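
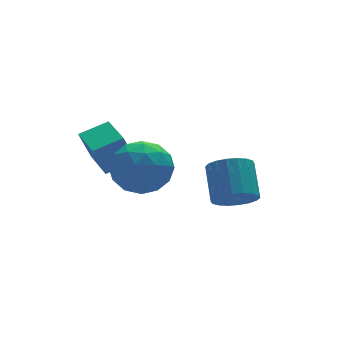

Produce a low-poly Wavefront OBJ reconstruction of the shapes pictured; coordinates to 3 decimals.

v 3.469 -2.551 1.036
v 3.814 -3.06 1.516
v 4.117 -1.997 2.424
v 3.771 -1.489 1.944
v 4.075 -2.958 1.311
v 4.377 -1.896 2.219
v 4.216 -2.776 1.051
v 4.518 -1.714 1.959
v 4.208 -2.549 0.788
v 4.511 -1.487 1.696
v 4.055 -2.323 0.574
v 4.357 -1.261 1.482
v 3.785 -2.142 0.452
v 4.087 -1.079 1.36
v 3.453 -2.042 0.445
v 3.755 -0.979 1.353
v 3.123 -2.043 0.556
v 3.426 -0.98 1.464
v 2.863 -2.144 0.761
v 3.165 -1.082 1.669
v 2.722 -2.326 1.021
v 3.024 -1.264 1.929
v 2.729 -2.553 1.284
v 3.032 -1.491 2.192
v 2.883 -2.779 1.498
v 3.185 -1.717 2.406
v 3.153 -2.961 1.62
v 3.455 -1.898 2.528
v 3.485 -3.061 1.627
v 3.787 -1.998 2.535
v 0.119 -1.443 3.177
v 1.119 -1.757 3.097
v -0.379 -3.063 3.323
v 0.621 -3.377 3.243
v 0.299 -2.86 4.1
v 0.607 -1.859 4.01
v 0.133 -2.961 2.41
v 0.441 -1.96 2.32
v 1.128 -2.696 2.623
v 1.231 -2.634 3.668
v -0.491 -2.186 2.752
v -0.388 -2.124 3.797
v 0.663 -1.458 3.124
v 0.077 -3.362 3.296
v -0.112 -3.058 3.799
v 0.476 -3.243 3.753
v 0.362 -1.517 3.661
v 0.95 -1.703 3.614
v 0.468 -2.351 4.203
v -0.21 -3.117 2.806
v 0.378 -3.303 2.759
v 0.264 -1.577 2.667
v 0.852 -1.762 2.621
v 0.272 -2.469 2.217
v 1.256 -2.194 2.799
v 0.963 -3.147 2.884
v 0.676 -2.902 2.395
v 0.857 -2.313 2.342
v 1.316 -2.158 3.413
v 1.023 -3.11 3.498
v 0.834 -2.806 4.002
v 1.015 -2.218 3.949
v 1.321 -2.709 3.134
v -0.283 -1.71 2.922
v -0.576 -2.662 3.007
v -0.275 -2.602 2.471
v -0.094 -2.014 2.418
v -0.223 -1.673 3.536
v -0.516 -2.626 3.621
v -0.117 -2.507 4.078
v 0.064 -1.918 4.025
v -0.581 -2.111 3.286
v -0.307 -1.163 2.379
v -0.695 -1.091 3.459
v -0.209 0.302 2.316
v -0.598 0.375 3.396
v 0.698 -1.215 2.744
v 0.309 -1.142 3.824
v 0.795 0.251 2.681
v 0.407 0.323 3.761
f 2 1 5
f 2 5 3
f 3 5 6
f 3 6 4
f 5 1 7
f 5 7 6
f 6 7 8
f 6 8 4
f 7 1 9
f 7 9 8
f 8 9 10
f 8 10 4
f 9 1 11
f 9 11 10
f 10 11 12
f 10 12 4
f 11 1 13
f 11 13 12
f 12 13 14
f 12 14 4
f 13 1 15
f 13 15 14
f 14 15 16
f 14 16 4
f 15 1 17
f 15 17 16
f 16 17 18
f 16 18 4
f 17 1 19
f 17 19 18
f 18 19 20
f 18 20 4
f 19 1 21
f 19 21 20
f 20 21 22
f 20 22 4
f 21 1 23
f 21 23 22
f 22 23 24
f 22 24 4
f 23 1 25
f 23 25 24
f 24 25 26
f 24 26 4
f 25 1 27
f 25 27 26
f 26 27 28
f 26 28 4
f 27 1 29
f 27 29 28
f 28 29 30
f 28 30 4
f 29 1 2
f 29 2 30
f 30 2 3
f 30 3 4
f 31 68 47
f 68 42 71
f 47 71 36
f 68 71 47
f 31 47 43
f 47 36 48
f 43 48 32
f 47 48 43
f 31 43 52
f 43 32 53
f 52 53 38
f 43 53 52
f 31 52 64
f 52 38 67
f 64 67 41
f 52 67 64
f 31 64 68
f 64 41 72
f 68 72 42
f 64 72 68
f 32 48 59
f 48 36 62
f 59 62 40
f 48 62 59
f 36 71 49
f 71 42 70
f 49 70 35
f 71 70 49
f 42 72 69
f 72 41 65
f 69 65 33
f 72 65 69
f 41 67 66
f 67 38 54
f 66 54 37
f 67 54 66
f 38 53 58
f 53 32 55
f 58 55 39
f 53 55 58
f 34 60 46
f 60 40 61
f 46 61 35
f 60 61 46
f 34 46 44
f 46 35 45
f 44 45 33
f 46 45 44
f 34 44 51
f 44 33 50
f 51 50 37
f 44 50 51
f 34 51 56
f 51 37 57
f 56 57 39
f 51 57 56
f 34 56 60
f 56 39 63
f 60 63 40
f 56 63 60
f 35 61 49
f 61 40 62
f 49 62 36
f 61 62 49
f 33 45 69
f 45 35 70
f 69 70 42
f 45 70 69
f 37 50 66
f 50 33 65
f 66 65 41
f 50 65 66
f 39 57 58
f 57 37 54
f 58 54 38
f 57 54 58
f 40 63 59
f 63 39 55
f 59 55 32
f 63 55 59
f 74 76 73
f 77 74 73
f 73 76 75
f 75 77 73
f 74 80 76
f 78 74 77
f 78 80 74
f 76 80 75
f 79 77 75
f 75 80 79
f 79 78 77
f 80 78 79



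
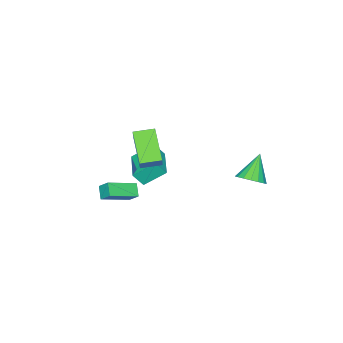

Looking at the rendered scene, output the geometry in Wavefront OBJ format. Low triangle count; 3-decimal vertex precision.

v -1.325 3.233 -0.18
v -0.657 3.233 0.346
v -2.395 3.047 1.18
v -0.759 3.625 0.319
v -0.991 3.928 0.178
v -1.3 4.072 -0.045
v -1.614 4.024 -0.299
v -1.862 3.794 -0.525
v -1.987 3.436 -0.673
v -1.96 3.032 -0.707
v -1.788 2.673 -0.621
v -1.509 2.443 -0.433
v -1.189 2.394 -0.188
v -0.9 2.537 0.06
v -0.708 2.84 0.253
v 0.909 -1.213 2.802
v 1.474 -0.798 3.637
v 1.945 0.031 1.481
v 2.51 0.447 2.316
v 1.71 -2.027 2.664
v 2.275 -1.611 3.499
v 2.746 -0.782 1.343
v 3.311 -0.367 2.178
v 2.183 -3.99 -1.773
v 2.245 -3.334 -1.176
v 0.661 -3.282 -2.394
v 0.723 -2.625 -1.797
v 2.637 -3.515 -2.343
v 2.699 -2.858 -1.746
v 1.115 -2.806 -2.964
v 1.177 -2.15 -2.367
v -1.691 -4.147 -2.424
v -2.486 -3.208 -1.498
v -0.02 -2.747 -2.409
v -0.816 -1.807 -1.484
v -1.324 -4.593 -1.656
v -2.12 -3.653 -0.731
v 0.346 -3.192 -1.642
v -0.449 -2.253 -0.716
f 2 1 4
f 2 4 3
f 4 1 5
f 4 5 3
f 5 1 6
f 5 6 3
f 6 1 7
f 6 7 3
f 7 1 8
f 7 8 3
f 8 1 9
f 8 9 3
f 9 1 10
f 9 10 3
f 10 1 11
f 10 11 3
f 11 1 12
f 11 12 3
f 12 1 13
f 12 13 3
f 13 1 14
f 13 14 3
f 14 1 15
f 14 15 3
f 15 1 2
f 15 2 3
f 17 19 16
f 20 17 16
f 16 19 18
f 18 20 16
f 17 23 19
f 21 17 20
f 21 23 17
f 19 23 18
f 22 20 18
f 18 23 22
f 22 21 20
f 23 21 22
f 25 27 24
f 28 25 24
f 24 27 26
f 26 28 24
f 25 31 27
f 29 25 28
f 29 31 25
f 27 31 26
f 30 28 26
f 26 31 30
f 30 29 28
f 31 29 30
f 33 35 32
f 36 33 32
f 32 35 34
f 34 36 32
f 33 39 35
f 37 33 36
f 37 39 33
f 35 39 34
f 38 36 34
f 34 39 38
f 38 37 36
f 39 37 38



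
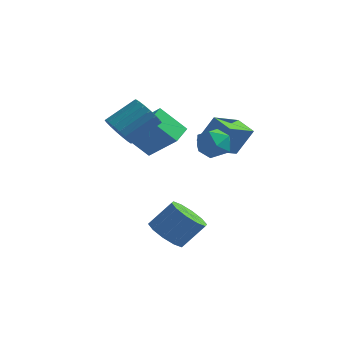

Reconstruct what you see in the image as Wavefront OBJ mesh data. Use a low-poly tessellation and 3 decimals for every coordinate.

v 2.948 -2.268 3.398
v 3.821 -2.212 3.522
v 2.999 -3.668 3.678
v 3.872 -3.612 3.802
v 3.319 -3.238 4.38
v 3.288 -2.372 4.207
v 3.532 -3.508 2.993
v 3.501 -2.642 2.82
v 4.182 -2.978 3.271
v 4.05 -2.811 4.128
v 2.77 -3.069 3.072
v 2.638 -2.902 3.929
v 1.198 -3.015 -2.318
v 1.872 -2.661 -2.981
v 2.657 -1.991 -1.825
v 1.982 -2.345 -1.162
v 1.42 -2.235 -2.921
v 2.205 -1.565 -1.764
v 0.882 -2.107 -2.63
v 1.667 -1.438 -1.473
v 0.465 -2.326 -2.22
v 1.25 -1.656 -1.064
v 0.328 -2.808 -1.848
v 1.113 -2.138 -0.691
v 0.523 -3.369 -1.655
v 1.308 -2.699 -0.499
v 0.975 -3.795 -1.716
v 1.76 -3.125 -0.559
v 1.513 -3.922 -2.007
v 2.298 -3.253 -0.85
v 1.93 -3.704 -2.416
v 2.715 -3.034 -1.26
v 2.067 -3.222 -2.789
v 2.852 -2.552 -1.632
v 1.407 -0.492 2.444
v 2.051 -0.118 3.803
v 1.875 1.014 1.808
v 2.519 1.388 3.168
v 2.361 -0.928 2.112
v 3.005 -0.554 3.472
v 2.829 0.578 1.477
v 3.473 0.952 2.836
v -2.203 -1.019 2.45
v -1.491 -1.097 1.905
v -0.584 0.061 2.925
v -1.297 0.139 3.47
v -1.695 -0.793 1.742
v -0.789 0.365 2.762
v -2 -0.535 1.719
v -1.093 0.624 2.739
v -2.345 -0.372 1.841
v -1.438 0.786 2.861
v -2.662 -0.337 2.083
v -1.755 0.821 3.103
v -2.888 -0.437 2.398
v -1.981 0.721 3.418
v -2.979 -0.653 2.724
v -2.072 0.505 3.744
v -2.916 -0.941 2.995
v -2.009 0.217 4.015
v -2.711 -1.245 3.158
v -1.805 -0.087 4.178
v -2.407 -1.504 3.181
v -1.5 -0.345 4.201
v -2.062 -1.666 3.059
v -1.155 -0.508 4.079
v -1.745 -1.701 2.817
v -0.838 -0.543 3.837
v -1.519 -1.601 2.502
v -0.612 -0.443 3.522
v -1.428 -1.385 2.176
v -0.521 -0.227 3.196
v -3.12 0.991 1.283
v -1.502 0.631 2.684
v -3.162 2.092 1.615
v -1.544 1.732 3.015
v -1.956 1.408 0.045
v -0.338 1.048 1.445
v -1.998 2.509 0.376
v -0.38 2.149 1.777
f 1 12 6
f 1 6 2
f 1 2 8
f 1 8 11
f 1 11 12
f 2 6 10
f 6 12 5
f 12 11 3
f 11 8 7
f 8 2 9
f 4 10 5
f 4 5 3
f 4 3 7
f 4 7 9
f 4 9 10
f 5 10 6
f 3 5 12
f 7 3 11
f 9 7 8
f 10 9 2
f 14 13 17
f 14 17 15
f 15 17 18
f 15 18 16
f 17 13 19
f 17 19 18
f 18 19 20
f 18 20 16
f 19 13 21
f 19 21 20
f 20 21 22
f 20 22 16
f 21 13 23
f 21 23 22
f 22 23 24
f 22 24 16
f 23 13 25
f 23 25 24
f 24 25 26
f 24 26 16
f 25 13 27
f 25 27 26
f 26 27 28
f 26 28 16
f 27 13 29
f 27 29 28
f 28 29 30
f 28 30 16
f 29 13 31
f 29 31 30
f 30 31 32
f 30 32 16
f 31 13 33
f 31 33 32
f 32 33 34
f 32 34 16
f 33 13 14
f 33 14 34
f 34 14 15
f 34 15 16
f 36 38 35
f 39 36 35
f 35 38 37
f 37 39 35
f 36 42 38
f 40 36 39
f 40 42 36
f 38 42 37
f 41 39 37
f 37 42 41
f 41 40 39
f 42 40 41
f 44 43 47
f 44 47 45
f 45 47 48
f 45 48 46
f 47 43 49
f 47 49 48
f 48 49 50
f 48 50 46
f 49 43 51
f 49 51 50
f 50 51 52
f 50 52 46
f 51 43 53
f 51 53 52
f 52 53 54
f 52 54 46
f 53 43 55
f 53 55 54
f 54 55 56
f 54 56 46
f 55 43 57
f 55 57 56
f 56 57 58
f 56 58 46
f 57 43 59
f 57 59 58
f 58 59 60
f 58 60 46
f 59 43 61
f 59 61 60
f 60 61 62
f 60 62 46
f 61 43 63
f 61 63 62
f 62 63 64
f 62 64 46
f 63 43 65
f 63 65 64
f 64 65 66
f 64 66 46
f 65 43 67
f 65 67 66
f 66 67 68
f 66 68 46
f 67 43 69
f 67 69 68
f 68 69 70
f 68 70 46
f 69 43 71
f 69 71 70
f 70 71 72
f 70 72 46
f 71 43 44
f 71 44 72
f 72 44 45
f 72 45 46
f 74 76 73
f 77 74 73
f 73 76 75
f 75 77 73
f 74 80 76
f 78 74 77
f 78 80 74
f 76 80 75
f 79 77 75
f 75 80 79
f 79 78 77
f 80 78 79



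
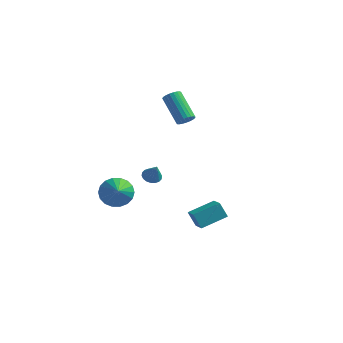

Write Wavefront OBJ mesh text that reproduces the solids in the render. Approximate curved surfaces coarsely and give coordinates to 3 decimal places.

v -0.819 1.473 2.931
v -0.481 1.906 2.959
v -1.704 2.781 4.137
v -2.041 2.347 4.109
v -0.614 1.961 2.781
v -1.837 2.835 3.959
v -0.782 1.931 2.629
v -2.005 2.805 3.807
v -0.957 1.822 2.529
v -2.179 2.696 3.707
v -1.107 1.652 2.498
v -2.33 2.527 3.677
v -1.208 1.452 2.543
v -2.431 2.326 3.721
v -1.241 1.255 2.654
v -2.464 2.129 3.833
v -1.201 1.096 2.814
v -2.424 1.97 3.992
v -1.095 1.002 2.993
v -2.318 1.876 4.172
v -0.942 0.989 3.162
v -2.164 1.864 4.34
v -0.767 1.06 3.291
v -1.989 1.935 4.469
v -0.601 1.203 3.358
v -1.823 2.077 4.536
v -0.472 1.392 3.35
v -1.695 2.266 4.529
v -0.404 1.595 3.271
v -1.627 2.469 4.449
v -0.407 1.777 3.132
v -1.63 2.651 4.31
v 2.299 -4.683 0.158
v 3.262 -3.57 0.613
v 1.679 -3.969 -0.276
v 2.642 -2.857 0.179
v 2.778 -4.763 -0.659
v 3.741 -3.651 -0.204
v 2.158 -4.05 -1.093
v 3.121 -2.937 -0.638
v -4.042 -0.513 -2.453
v -3.617 -0.927 -3.233
v -3.258 -1.907 -1.287
v -3.315 -0.643 -3.098
v -3.157 -0.334 -2.834
v -3.174 -0.06 -2.495
v -3.362 0.124 -2.148
v -3.686 0.183 -1.861
v -4.08 0.103 -1.692
v -4.466 -0.098 -1.673
v -4.769 -0.382 -1.809
v -4.927 -0.691 -2.072
v -4.91 -0.965 -2.411
v -4.721 -1.149 -2.759
v -4.398 -1.208 -3.045
v -4.004 -1.128 -3.215
v -3.799 3.531 -3.498
v -3.289 3.389 -3.759
v -3.341 3.229 -2.442
v -3.256 3.643 -3.701
v -3.331 3.875 -3.603
v -3.498 4.038 -3.483
v -3.725 4.101 -3.367
v -3.967 4.052 -3.277
v -4.175 3.898 -3.23
v -4.309 3.673 -3.237
v -4.341 3.419 -3.295
v -4.267 3.187 -3.394
v -4.099 3.024 -3.513
v -3.873 2.961 -3.629
v -3.631 3.01 -3.72
v -3.423 3.164 -3.766
f 2 1 5
f 2 5 3
f 3 5 6
f 3 6 4
f 5 1 7
f 5 7 6
f 6 7 8
f 6 8 4
f 7 1 9
f 7 9 8
f 8 9 10
f 8 10 4
f 9 1 11
f 9 11 10
f 10 11 12
f 10 12 4
f 11 1 13
f 11 13 12
f 12 13 14
f 12 14 4
f 13 1 15
f 13 15 14
f 14 15 16
f 14 16 4
f 15 1 17
f 15 17 16
f 16 17 18
f 16 18 4
f 17 1 19
f 17 19 18
f 18 19 20
f 18 20 4
f 19 1 21
f 19 21 20
f 20 21 22
f 20 22 4
f 21 1 23
f 21 23 22
f 22 23 24
f 22 24 4
f 23 1 25
f 23 25 24
f 24 25 26
f 24 26 4
f 25 1 27
f 25 27 26
f 26 27 28
f 26 28 4
f 27 1 29
f 27 29 28
f 28 29 30
f 28 30 4
f 29 1 31
f 29 31 30
f 30 31 32
f 30 32 4
f 31 1 2
f 31 2 32
f 32 2 3
f 32 3 4
f 34 36 33
f 37 34 33
f 33 36 35
f 35 37 33
f 34 40 36
f 38 34 37
f 38 40 34
f 36 40 35
f 39 37 35
f 35 40 39
f 39 38 37
f 40 38 39
f 42 41 44
f 42 44 43
f 44 41 45
f 44 45 43
f 45 41 46
f 45 46 43
f 46 41 47
f 46 47 43
f 47 41 48
f 47 48 43
f 48 41 49
f 48 49 43
f 49 41 50
f 49 50 43
f 50 41 51
f 50 51 43
f 51 41 52
f 51 52 43
f 52 41 53
f 52 53 43
f 53 41 54
f 53 54 43
f 54 41 55
f 54 55 43
f 55 41 56
f 55 56 43
f 56 41 42
f 56 42 43
f 58 57 60
f 58 60 59
f 60 57 61
f 60 61 59
f 61 57 62
f 61 62 59
f 62 57 63
f 62 63 59
f 63 57 64
f 63 64 59
f 64 57 65
f 64 65 59
f 65 57 66
f 65 66 59
f 66 57 67
f 66 67 59
f 67 57 68
f 67 68 59
f 68 57 69
f 68 69 59
f 69 57 70
f 69 70 59
f 70 57 71
f 70 71 59
f 71 57 72
f 71 72 59
f 72 57 58
f 72 58 59



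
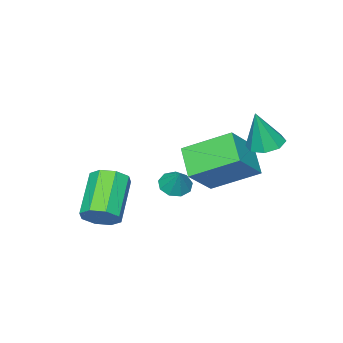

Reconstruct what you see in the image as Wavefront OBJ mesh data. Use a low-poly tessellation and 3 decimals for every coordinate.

v -2.707 0.146 0.02
v -2.016 0.036 -0.188
v -2.253 0.014 1.6
v -2.132 0.577 -0.11
v -2.585 0.866 0.045
v -3.11 0.733 0.185
v -3.398 0.256 0.228
v -3.282 -0.284 0.149
v -2.83 -0.573 -0.005
v -2.305 -0.44 -0.145
v -2.123 -3.64 -3.167
v -1.514 -3.841 -3.276
v -1.777 -3.08 -2.273
v -1.588 -3.457 -3.488
v -1.912 -3.159 -3.55
v -2.335 -3.086 -3.432
v -2.658 -3.273 -3.191
v -2.731 -3.631 -2.938
v -2.519 -3.994 -2.792
v -2.121 -4.191 -2.822
v -1.725 -4.131 -3.013
v -2.286 -2.412 -1.595
v -0.965 -2.289 -0.438
v -3.262 -0.896 -0.642
v -1.941 -0.772 0.515
v -1.639 -1.468 -2.435
v -0.318 -1.344 -1.278
v -2.615 0.049 -1.482
v -1.294 0.172 -0.325
v 1.9 -3.476 -3.248
v 2.43 -3.976 -3
v 1.071 -4.824 -1.804
v 0.54 -4.324 -2.052
v 2.412 -3.486 -2.673
v 1.052 -4.334 -1.477
v 2.094 -2.99 -2.683
v 0.734 -3.839 -1.487
v 1.662 -2.778 -3.024
v 0.302 -3.627 -1.828
v 1.369 -2.976 -3.496
v 0.01 -3.824 -2.3
v 1.388 -3.466 -3.823
v 0.028 -4.314 -2.627
v 1.706 -3.961 -3.813
v 0.346 -4.81 -2.617
v 2.138 -4.173 -3.472
v 0.778 -5.022 -2.276
f 2 1 4
f 2 4 3
f 4 1 5
f 4 5 3
f 5 1 6
f 5 6 3
f 6 1 7
f 6 7 3
f 7 1 8
f 7 8 3
f 8 1 9
f 8 9 3
f 9 1 10
f 9 10 3
f 10 1 2
f 10 2 3
f 12 11 14
f 12 14 13
f 14 11 15
f 14 15 13
f 15 11 16
f 15 16 13
f 16 11 17
f 16 17 13
f 17 11 18
f 17 18 13
f 18 11 19
f 18 19 13
f 19 11 20
f 19 20 13
f 20 11 21
f 20 21 13
f 21 11 12
f 21 12 13
f 23 25 22
f 26 23 22
f 22 25 24
f 24 26 22
f 23 29 25
f 27 23 26
f 27 29 23
f 25 29 24
f 28 26 24
f 24 29 28
f 28 27 26
f 29 27 28
f 31 30 34
f 31 34 32
f 32 34 35
f 32 35 33
f 34 30 36
f 34 36 35
f 35 36 37
f 35 37 33
f 36 30 38
f 36 38 37
f 37 38 39
f 37 39 33
f 38 30 40
f 38 40 39
f 39 40 41
f 39 41 33
f 40 30 42
f 40 42 41
f 41 42 43
f 41 43 33
f 42 30 44
f 42 44 43
f 43 44 45
f 43 45 33
f 44 30 46
f 44 46 45
f 45 46 47
f 45 47 33
f 46 30 31
f 46 31 47
f 47 31 32
f 47 32 33



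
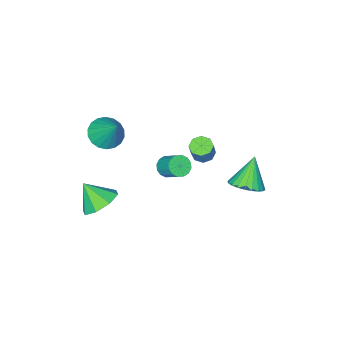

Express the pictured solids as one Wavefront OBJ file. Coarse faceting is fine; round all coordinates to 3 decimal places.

v 0.89 1.908 1.585
v 1.468 1.801 1.637
v 1.567 2.725 2.428
v 0.99 2.832 2.375
v 1.445 2.001 1.407
v 1.545 2.924 2.198
v 1.274 2.176 1.224
v 1.373 3.099 2.015
v 0.999 2.279 1.138
v 1.099 3.202 1.929
v 0.696 2.282 1.172
v 0.795 3.206 1.963
v 0.445 2.186 1.316
v 0.544 3.11 2.107
v 0.313 2.015 1.532
v 0.412 2.939 2.323
v 0.335 1.816 1.762
v 0.435 2.739 2.553
v 0.507 1.641 1.945
v 0.606 2.564 2.736
v 0.781 1.538 2.031
v 0.881 2.461 2.822
v 1.085 1.534 1.997
v 1.184 2.458 2.788
v 1.336 1.63 1.853
v 1.435 2.554 2.644
v 1.701 -2.027 -3.666
v 2.349 -2.587 -4.308
v 1.999 -2.933 -2.574
v 2.741 -1.985 -3.915
v 2.524 -1.407 -3.376
v 1.825 -1.193 -3.008
v 1.053 -1.467 -3.024
v 0.661 -2.069 -3.417
v 0.878 -2.647 -3.956
v 1.577 -2.861 -4.324
v -2.579 3.608 -1.045
v -1.817 3.766 -0.556
v -3.441 3.272 0.405
v -1.962 4.094 -0.567
v -2.202 4.348 -0.65
v -2.499 4.489 -0.794
v -2.809 4.496 -0.976
v -3.083 4.368 -1.169
v -3.281 4.124 -1.342
v -3.372 3.801 -1.471
v -3.342 3.449 -1.535
v -3.196 3.121 -1.524
v -2.957 2.867 -1.44
v -2.66 2.726 -1.297
v -2.35 2.719 -1.115
v -2.076 2.848 -0.922
v -1.878 3.092 -0.748
v -1.787 3.414 -0.62
v 1.633 -1.541 2.174
v 2.483 -1.855 2.264
v 1.887 -0.439 3.626
v 2.529 -1.538 2.016
v 2.399 -1.222 1.799
v 2.116 -0.969 1.656
v 1.738 -0.829 1.616
v 1.34 -0.831 1.687
v 0.999 -0.972 1.854
v 0.784 -1.227 2.084
v 0.737 -1.543 2.332
v 0.868 -1.859 2.549
v 1.15 -2.112 2.692
v 1.528 -2.252 2.732
v 1.927 -2.251 2.661
v 2.268 -2.109 2.494
v -3.525 -0.312 -1.949
v -3.138 0.088 -2.199
v -2.748 0.332 -1.2
v -3.135 -0.068 -0.951
v -3.548 0.282 -2.086
v -3.157 0.526 -1.087
v -3.944 0.128 -1.893
v -3.553 0.372 -0.894
v -4.095 -0.284 -1.733
v -3.704 -0.04 -0.735
v -3.912 -0.712 -1.7
v -3.522 -0.468 -0.701
v -3.503 -0.906 -1.813
v -3.112 -0.662 -0.814
v -3.107 -0.752 -2.006
v -2.716 -0.508 -1.007
v -2.956 -0.34 -2.165
v -2.565 -0.096 -1.167
f 2 1 5
f 2 5 3
f 3 5 6
f 3 6 4
f 5 1 7
f 5 7 6
f 6 7 8
f 6 8 4
f 7 1 9
f 7 9 8
f 8 9 10
f 8 10 4
f 9 1 11
f 9 11 10
f 10 11 12
f 10 12 4
f 11 1 13
f 11 13 12
f 12 13 14
f 12 14 4
f 13 1 15
f 13 15 14
f 14 15 16
f 14 16 4
f 15 1 17
f 15 17 16
f 16 17 18
f 16 18 4
f 17 1 19
f 17 19 18
f 18 19 20
f 18 20 4
f 19 1 21
f 19 21 20
f 20 21 22
f 20 22 4
f 21 1 23
f 21 23 22
f 22 23 24
f 22 24 4
f 23 1 25
f 23 25 24
f 24 25 26
f 24 26 4
f 25 1 2
f 25 2 26
f 26 2 3
f 26 3 4
f 28 27 30
f 28 30 29
f 30 27 31
f 30 31 29
f 31 27 32
f 31 32 29
f 32 27 33
f 32 33 29
f 33 27 34
f 33 34 29
f 34 27 35
f 34 35 29
f 35 27 36
f 35 36 29
f 36 27 28
f 36 28 29
f 38 37 40
f 38 40 39
f 40 37 41
f 40 41 39
f 41 37 42
f 41 42 39
f 42 37 43
f 42 43 39
f 43 37 44
f 43 44 39
f 44 37 45
f 44 45 39
f 45 37 46
f 45 46 39
f 46 37 47
f 46 47 39
f 47 37 48
f 47 48 39
f 48 37 49
f 48 49 39
f 49 37 50
f 49 50 39
f 50 37 51
f 50 51 39
f 51 37 52
f 51 52 39
f 52 37 53
f 52 53 39
f 53 37 54
f 53 54 39
f 54 37 38
f 54 38 39
f 56 55 58
f 56 58 57
f 58 55 59
f 58 59 57
f 59 55 60
f 59 60 57
f 60 55 61
f 60 61 57
f 61 55 62
f 61 62 57
f 62 55 63
f 62 63 57
f 63 55 64
f 63 64 57
f 64 55 65
f 64 65 57
f 65 55 66
f 65 66 57
f 66 55 67
f 66 67 57
f 67 55 68
f 67 68 57
f 68 55 69
f 68 69 57
f 69 55 70
f 69 70 57
f 70 55 56
f 70 56 57
f 72 71 75
f 72 75 73
f 73 75 76
f 73 76 74
f 75 71 77
f 75 77 76
f 76 77 78
f 76 78 74
f 77 71 79
f 77 79 78
f 78 79 80
f 78 80 74
f 79 71 81
f 79 81 80
f 80 81 82
f 80 82 74
f 81 71 83
f 81 83 82
f 82 83 84
f 82 84 74
f 83 71 85
f 83 85 84
f 84 85 86
f 84 86 74
f 85 71 87
f 85 87 86
f 86 87 88
f 86 88 74
f 87 71 72
f 87 72 88
f 88 72 73
f 88 73 74



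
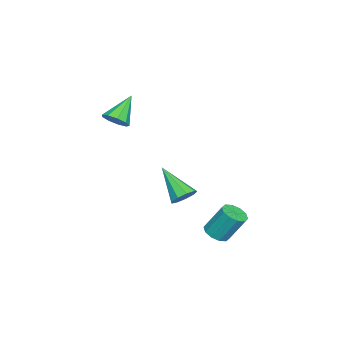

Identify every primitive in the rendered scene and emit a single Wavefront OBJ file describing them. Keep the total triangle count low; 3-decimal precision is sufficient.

v 2.455 1.889 -4.576
v 3.092 1.864 -4.518
v 3.002 2.646 -3.206
v 2.365 2.671 -3.264
v 3 2.192 -4.719
v 2.911 2.974 -3.407
v 2.7 2.404 -4.866
v 2.611 3.186 -3.554
v 2.306 2.42 -4.902
v 2.217 3.201 -3.59
v 1.969 2.232 -4.814
v 1.88 3.014 -3.501
v 1.818 1.914 -4.634
v 1.728 2.696 -3.322
v 1.909 1.586 -4.433
v 1.82 2.368 -3.121
v 2.209 1.374 -4.286
v 2.12 2.156 -2.974
v 2.603 1.359 -4.25
v 2.514 2.14 -2.938
v 2.94 1.546 -4.339
v 2.851 2.328 -3.026
v 0.749 -3.376 0.552
v 1.229 -3.091 0.939
v -0.349 -3.044 1.668
v 1.04 -2.771 0.659
v 0.715 -2.735 0.328
v 0.405 -2.998 0.102
v 0.256 -3.439 0.087
v 0.338 -3.85 0.289
v 0.611 -4.039 0.614
v 0.949 -3.918 0.91
v 1.193 -3.544 1.038
v -0.115 -0.499 -4.144
v 0.5 -0.568 -3.888
v -0.805 -1.801 -2.836
v 0.277 -0.232 -3.67
v -0.129 -0.02 -3.675
v -0.529 -0.033 -3.898
v -0.735 -0.263 -4.237
v -0.651 -0.604 -4.531
v -0.316 -0.895 -4.645
v 0.113 -1.001 -4.524
v 0.436 -0.872 -4.224
f 2 1 5
f 2 5 3
f 3 5 6
f 3 6 4
f 5 1 7
f 5 7 6
f 6 7 8
f 6 8 4
f 7 1 9
f 7 9 8
f 8 9 10
f 8 10 4
f 9 1 11
f 9 11 10
f 10 11 12
f 10 12 4
f 11 1 13
f 11 13 12
f 12 13 14
f 12 14 4
f 13 1 15
f 13 15 14
f 14 15 16
f 14 16 4
f 15 1 17
f 15 17 16
f 16 17 18
f 16 18 4
f 17 1 19
f 17 19 18
f 18 19 20
f 18 20 4
f 19 1 21
f 19 21 20
f 20 21 22
f 20 22 4
f 21 1 2
f 21 2 22
f 22 2 3
f 22 3 4
f 24 23 26
f 24 26 25
f 26 23 27
f 26 27 25
f 27 23 28
f 27 28 25
f 28 23 29
f 28 29 25
f 29 23 30
f 29 30 25
f 30 23 31
f 30 31 25
f 31 23 32
f 31 32 25
f 32 23 33
f 32 33 25
f 33 23 24
f 33 24 25
f 35 34 37
f 35 37 36
f 37 34 38
f 37 38 36
f 38 34 39
f 38 39 36
f 39 34 40
f 39 40 36
f 40 34 41
f 40 41 36
f 41 34 42
f 41 42 36
f 42 34 43
f 42 43 36
f 43 34 44
f 43 44 36
f 44 34 35
f 44 35 36



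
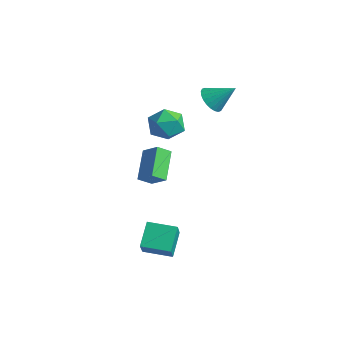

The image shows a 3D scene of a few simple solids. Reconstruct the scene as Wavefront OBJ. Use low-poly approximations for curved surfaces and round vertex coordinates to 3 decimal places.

v -1.009 2.822 2.14
v -0.536 2.099 2.309
v -0.071 3.678 3.18
v -0.363 2.232 2.044
v -0.288 2.455 1.793
v -0.323 2.733 1.596
v -0.463 3.025 1.481
v -0.685 3.287 1.466
v -0.957 3.477 1.555
v -1.236 3.568 1.732
v -1.481 3.545 1.972
v -1.654 3.413 2.237
v -1.729 3.19 2.487
v -1.694 2.912 2.685
v -1.555 2.62 2.8
v -1.332 2.358 2.814
v -1.061 2.168 2.726
v -0.781 2.077 2.549
v 2.201 -4.209 -4.781
v 3.03 -4.974 -3.482
v 1.515 -3.247 -3.777
v 2.344 -4.012 -2.478
v 3.396 -3.188 -4.942
v 4.225 -3.953 -3.643
v 2.71 -2.226 -3.938
v 3.539 -2.991 -2.639
v -1.88 1.516 1.106
v -1.187 1.174 0.303
v -2.793 -0.034 0.977
v -2.1 -0.376 0.174
v -1.734 -0.278 1.223
v -1.17 0.68 1.302
v -2.81 0.46 -0.022
v -2.246 1.418 0.057
v -1.762 0.521 -0.394
v -1.096 0.065 0.375
v -2.884 1.075 0.905
v -2.218 0.619 1.674
v -3.161 0.839 -2.561
v -3.415 0.088 -2.019
v -2.159 1.043 -1.808
v -2.414 0.293 -1.266
v -2.046 -0.373 -3.714
v -2.301 -1.123 -3.172
v -1.045 -0.168 -2.961
v -1.299 -0.919 -2.419
f 2 1 4
f 2 4 3
f 4 1 5
f 4 5 3
f 5 1 6
f 5 6 3
f 6 1 7
f 6 7 3
f 7 1 8
f 7 8 3
f 8 1 9
f 8 9 3
f 9 1 10
f 9 10 3
f 10 1 11
f 10 11 3
f 11 1 12
f 11 12 3
f 12 1 13
f 12 13 3
f 13 1 14
f 13 14 3
f 14 1 15
f 14 15 3
f 15 1 16
f 15 16 3
f 16 1 17
f 16 17 3
f 17 1 18
f 17 18 3
f 18 1 2
f 18 2 3
f 20 22 19
f 23 20 19
f 19 22 21
f 21 23 19
f 20 26 22
f 24 20 23
f 24 26 20
f 22 26 21
f 25 23 21
f 21 26 25
f 25 24 23
f 26 24 25
f 27 38 32
f 27 32 28
f 27 28 34
f 27 34 37
f 27 37 38
f 28 32 36
f 32 38 31
f 38 37 29
f 37 34 33
f 34 28 35
f 30 36 31
f 30 31 29
f 30 29 33
f 30 33 35
f 30 35 36
f 31 36 32
f 29 31 38
f 33 29 37
f 35 33 34
f 36 35 28
f 40 42 39
f 43 40 39
f 39 42 41
f 41 43 39
f 40 46 42
f 44 40 43
f 44 46 40
f 42 46 41
f 45 43 41
f 41 46 45
f 45 44 43
f 46 44 45



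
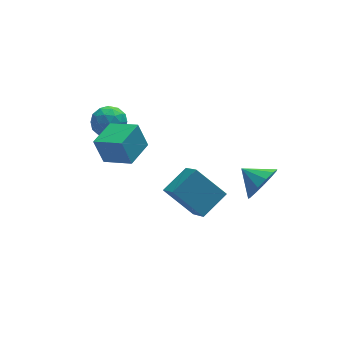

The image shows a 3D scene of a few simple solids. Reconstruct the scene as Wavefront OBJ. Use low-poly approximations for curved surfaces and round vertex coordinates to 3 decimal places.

v -3.073 -0.534 2.206
v -3.43 -0.17 3.542
v -1.903 0.542 2.225
v -2.26 0.906 3.561
v -2.06 -1.646 2.779
v -2.417 -1.282 4.115
v -0.89 -0.57 2.798
v -1.247 -0.206 4.134
v 1.244 -2.358 -1.972
v 0.108 -1.199 -0.736
v 1.301 -0.808 -3.373
v 0.165 0.351 -2.137
v 2.655 -1.751 -1.243
v 1.519 -0.592 -0.007
v 2.712 -0.201 -2.644
v 1.576 0.958 -1.408
v -1.599 3.217 2.577
v -0.898 2.724 2.149
v -2.622 2.636 1.571
v -1.921 2.143 1.143
v -2.205 1.904 2.025
v -1.573 2.263 2.647
v -1.947 3.097 1.073
v -1.315 3.456 1.695
v -1.114 2.65 1.22
v -1.273 1.913 1.808
v -2.247 3.447 1.912
v -2.406 2.71 2.5
v -1.159 3.022 2.451
v -2.361 2.338 1.269
v -2.528 2.198 1.787
v -2.117 1.908 1.536
v -1.555 2.751 2.744
v -1.144 2.461 2.493
v -1.912 1.979 2.42
v -2.376 2.899 1.227
v -1.965 2.609 0.976
v -1.403 3.452 2.184
v -0.992 3.162 1.933
v -1.608 3.381 1.3
v -0.874 2.689 1.654
v -1.475 2.347 1.063
v -1.49 2.908 1.021
v -1.118 3.119 1.387
v -0.967 2.255 2
v -1.569 1.913 1.408
v -1.736 1.773 1.927
v -1.364 1.984 2.292
v -1.094 2.212 1.454
v -1.951 3.447 2.312
v -2.553 3.105 1.72
v -2.156 3.376 1.428
v -1.784 3.587 1.793
v -2.045 3.013 2.657
v -2.646 2.671 2.066
v -2.402 2.241 2.333
v -2.03 2.452 2.699
v -2.426 3.148 2.266
v 3.656 -3.725 1.167
v 4.443 -3.524 1.849
v 2.964 -2.735 1.673
v 4.554 -3.197 1.361
v 4.381 -3.038 0.812
v 3.977 -3.098 0.376
v 3.471 -3.356 0.191
v 3.024 -3.732 0.316
v 2.778 -4.106 0.711
v 2.81 -4.359 1.251
v 3.111 -4.411 1.765
v 3.585 -4.245 2.088
v 4.081 -3.914 2.12
f 2 4 1
f 5 2 1
f 1 4 3
f 3 5 1
f 2 8 4
f 6 2 5
f 6 8 2
f 4 8 3
f 7 5 3
f 3 8 7
f 7 6 5
f 8 6 7
f 10 12 9
f 13 10 9
f 9 12 11
f 11 13 9
f 10 16 12
f 14 10 13
f 14 16 10
f 12 16 11
f 15 13 11
f 11 16 15
f 15 14 13
f 16 14 15
f 17 54 33
f 54 28 57
f 33 57 22
f 54 57 33
f 17 33 29
f 33 22 34
f 29 34 18
f 33 34 29
f 17 29 38
f 29 18 39
f 38 39 24
f 29 39 38
f 17 38 50
f 38 24 53
f 50 53 27
f 38 53 50
f 17 50 54
f 50 27 58
f 54 58 28
f 50 58 54
f 18 34 45
f 34 22 48
f 45 48 26
f 34 48 45
f 22 57 35
f 57 28 56
f 35 56 21
f 57 56 35
f 28 58 55
f 58 27 51
f 55 51 19
f 58 51 55
f 27 53 52
f 53 24 40
f 52 40 23
f 53 40 52
f 24 39 44
f 39 18 41
f 44 41 25
f 39 41 44
f 20 46 32
f 46 26 47
f 32 47 21
f 46 47 32
f 20 32 30
f 32 21 31
f 30 31 19
f 32 31 30
f 20 30 37
f 30 19 36
f 37 36 23
f 30 36 37
f 20 37 42
f 37 23 43
f 42 43 25
f 37 43 42
f 20 42 46
f 42 25 49
f 46 49 26
f 42 49 46
f 21 47 35
f 47 26 48
f 35 48 22
f 47 48 35
f 19 31 55
f 31 21 56
f 55 56 28
f 31 56 55
f 23 36 52
f 36 19 51
f 52 51 27
f 36 51 52
f 25 43 44
f 43 23 40
f 44 40 24
f 43 40 44
f 26 49 45
f 49 25 41
f 45 41 18
f 49 41 45
f 60 59 62
f 60 62 61
f 62 59 63
f 62 63 61
f 63 59 64
f 63 64 61
f 64 59 65
f 64 65 61
f 65 59 66
f 65 66 61
f 66 59 67
f 66 67 61
f 67 59 68
f 67 68 61
f 68 59 69
f 68 69 61
f 69 59 70
f 69 70 61
f 70 59 71
f 70 71 61
f 71 59 60
f 71 60 61



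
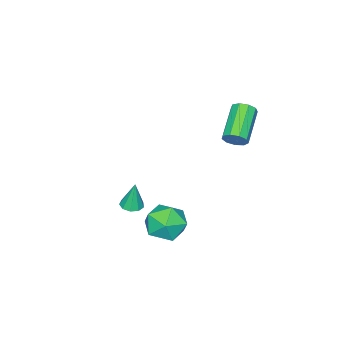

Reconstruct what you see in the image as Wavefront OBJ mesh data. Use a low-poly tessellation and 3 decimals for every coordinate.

v -2.85 3.714 2.578
v -2.532 3.675 3.097
v -4.092 2.988 4.002
v -4.41 3.026 3.482
v -2.714 4.05 3.068
v -4.274 3.363 3.973
v -2.959 4.267 2.81
v -4.519 3.58 3.715
v -3.153 4.225 2.443
v -4.714 3.538 3.348
v -3.206 3.944 2.139
v -4.766 3.257 3.044
v -3.092 3.555 2.04
v -4.652 2.868 2.945
v -2.864 3.24 2.193
v -4.425 2.553 3.098
v -2.63 3.147 2.526
v -4.191 2.46 3.431
v -2.499 3.319 2.883
v -4.059 2.632 3.787
v -1.471 -1.118 -3.414
v -1.071 -1.533 -3.349
v -1.529 -0.942 -1.926
v -0.895 -1.18 -3.384
v -0.988 -0.797 -3.433
v -1.307 -0.565 -3.473
v -1.702 -0.591 -3.486
v -1.99 -0.864 -3.465
v -2.034 -1.256 -3.42
v -1.815 -1.583 -3.373
v -1.434 -1.693 -3.345
v 0.742 3.113 -2.335
v 1.279 2.189 -2.059
v -0.719 2.511 -1.501
v -0.182 1.587 -1.225
v 0.103 2.549 -0.764
v 1.006 2.921 -1.28
v -0.446 1.779 -2.28
v 0.457 2.151 -2.796
v 0.545 1.364 -2.026
v 0.884 1.84 -1.089
v -0.324 2.86 -2.471
v 0.015 3.336 -1.534
f 2 1 5
f 2 5 3
f 3 5 6
f 3 6 4
f 5 1 7
f 5 7 6
f 6 7 8
f 6 8 4
f 7 1 9
f 7 9 8
f 8 9 10
f 8 10 4
f 9 1 11
f 9 11 10
f 10 11 12
f 10 12 4
f 11 1 13
f 11 13 12
f 12 13 14
f 12 14 4
f 13 1 15
f 13 15 14
f 14 15 16
f 14 16 4
f 15 1 17
f 15 17 16
f 16 17 18
f 16 18 4
f 17 1 19
f 17 19 18
f 18 19 20
f 18 20 4
f 19 1 2
f 19 2 20
f 20 2 3
f 20 3 4
f 22 21 24
f 22 24 23
f 24 21 25
f 24 25 23
f 25 21 26
f 25 26 23
f 26 21 27
f 26 27 23
f 27 21 28
f 27 28 23
f 28 21 29
f 28 29 23
f 29 21 30
f 29 30 23
f 30 21 31
f 30 31 23
f 31 21 22
f 31 22 23
f 32 43 37
f 32 37 33
f 32 33 39
f 32 39 42
f 32 42 43
f 33 37 41
f 37 43 36
f 43 42 34
f 42 39 38
f 39 33 40
f 35 41 36
f 35 36 34
f 35 34 38
f 35 38 40
f 35 40 41
f 36 41 37
f 34 36 43
f 38 34 42
f 40 38 39
f 41 40 33



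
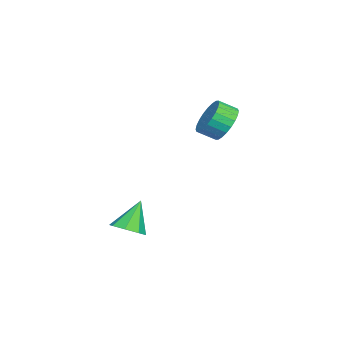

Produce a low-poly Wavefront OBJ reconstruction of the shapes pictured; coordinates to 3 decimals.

v 4.206 -1.397 -3.811
v 4.707 -1.965 -3.362
v 3.354 -0.963 -2.309
v 4.976 -1.348 -3.388
v 4.794 -0.76 -3.662
v 4.267 -0.546 -4.023
v 3.704 -0.83 -4.259
v 3.435 -1.447 -4.233
v 3.618 -2.035 -3.96
v 4.144 -2.249 -3.599
v -1.665 2.093 0.739
v -0.687 2.464 0.967
v -0.478 1.577 1.509
v -1.455 1.207 1.281
v -0.907 2.609 1.291
v -0.698 1.723 1.833
v -1.242 2.677 1.53
v -1.033 1.79 2.072
v -1.642 2.655 1.649
v -1.433 1.769 2.191
v -2.045 2.548 1.63
v -1.836 1.662 2.172
v -2.39 2.372 1.475
v -2.181 1.485 2.017
v -2.625 2.153 1.207
v -2.416 1.267 1.749
v -2.713 1.925 0.869
v -2.504 1.039 1.411
v -2.642 1.723 0.511
v -2.433 0.836 1.053
v -2.422 1.577 0.187
v -2.213 0.691 0.729
v -2.087 1.51 -0.052
v -1.878 0.623 0.49
v -1.687 1.531 -0.171
v -1.478 0.645 0.371
v -1.284 1.638 -0.152
v -1.075 0.752 0.39
v -0.939 1.815 0.003
v -0.73 0.928 0.545
v -0.704 2.033 0.271
v -0.495 1.147 0.813
v -0.616 2.261 0.609
v -0.407 1.375 1.151
f 2 1 4
f 2 4 3
f 4 1 5
f 4 5 3
f 5 1 6
f 5 6 3
f 6 1 7
f 6 7 3
f 7 1 8
f 7 8 3
f 8 1 9
f 8 9 3
f 9 1 10
f 9 10 3
f 10 1 2
f 10 2 3
f 12 11 15
f 12 15 13
f 13 15 16
f 13 16 14
f 15 11 17
f 15 17 16
f 16 17 18
f 16 18 14
f 17 11 19
f 17 19 18
f 18 19 20
f 18 20 14
f 19 11 21
f 19 21 20
f 20 21 22
f 20 22 14
f 21 11 23
f 21 23 22
f 22 23 24
f 22 24 14
f 23 11 25
f 23 25 24
f 24 25 26
f 24 26 14
f 25 11 27
f 25 27 26
f 26 27 28
f 26 28 14
f 27 11 29
f 27 29 28
f 28 29 30
f 28 30 14
f 29 11 31
f 29 31 30
f 30 31 32
f 30 32 14
f 31 11 33
f 31 33 32
f 32 33 34
f 32 34 14
f 33 11 35
f 33 35 34
f 34 35 36
f 34 36 14
f 35 11 37
f 35 37 36
f 36 37 38
f 36 38 14
f 37 11 39
f 37 39 38
f 38 39 40
f 38 40 14
f 39 11 41
f 39 41 40
f 40 41 42
f 40 42 14
f 41 11 43
f 41 43 42
f 42 43 44
f 42 44 14
f 43 11 12
f 43 12 44
f 44 12 13
f 44 13 14



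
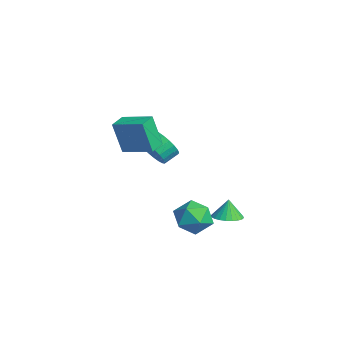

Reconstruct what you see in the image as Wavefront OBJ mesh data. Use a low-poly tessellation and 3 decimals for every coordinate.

v -1.954 1.611 -4.397
v -1.142 1.931 -4.288
v -2.166 1.749 -3.223
v -1.318 2.217 -4.353
v -1.592 2.412 -4.426
v -1.92 2.485 -4.494
v -2.254 2.424 -4.547
v -2.542 2.24 -4.577
v -2.741 1.96 -4.58
v -2.82 1.626 -4.555
v -2.767 1.291 -4.505
v -2.59 1.004 -4.44
v -2.317 0.809 -4.367
v -1.988 0.737 -4.299
v -1.654 0.797 -4.246
v -1.366 0.982 -4.216
v -1.167 1.262 -4.213
v -1.089 1.595 -4.238
v -1.938 -4.106 1.414
v -2.176 -4.569 3.345
v -2.708 -3.353 1.5
v -2.946 -3.817 3.431
v -0.674 -2.863 1.869
v -0.912 -3.327 3.8
v -1.444 -2.111 1.955
v -1.682 -2.574 3.886
v -2.21 0.619 -3.808
v -1.287 0.313 -3.107
v -2.033 -1.053 -4.773
v -1.11 -1.359 -4.072
v -2.217 -1.311 -3.616
v -2.327 -0.277 -3.02
v -0.993 -0.463 -4.86
v -1.103 0.571 -4.264
v -0.535 -0.356 -3.758
v -1.291 -0.879 -2.989
v -2.029 0.139 -4.891
v -2.785 -0.384 -4.122
v -3.36 -2.14 0.407
v -3.082 -2.582 1.306
v -3.322 -1.742 1.793
v -3.6 -1.3 0.893
v -2.732 -2.414 1.189
v -2.972 -1.574 1.676
v -2.477 -2.204 0.952
v -2.717 -1.364 1.439
v -2.357 -1.985 0.633
v -2.597 -1.145 1.12
v -2.389 -1.789 0.279
v -2.629 -0.949 0.766
v -2.57 -1.647 -0.055
v -2.81 -0.807 0.431
v -2.87 -1.579 -0.32
v -3.11 -0.739 0.167
v -3.246 -1.598 -0.473
v -3.485 -0.758 0.013
v -3.638 -1.698 -0.493
v -3.878 -0.858 -0.006
v -3.988 -1.866 -0.376
v -4.228 -1.026 0.111
v -4.243 -2.076 -0.139
v -4.483 -1.236 0.348
v -4.363 -2.295 0.18
v -4.603 -1.455 0.667
v -4.331 -2.491 0.534
v -4.571 -1.651 1.021
v -4.15 -2.633 0.869
v -4.39 -1.793 1.355
v -3.85 -2.701 1.133
v -4.09 -1.861 1.62
v -3.475 -2.682 1.287
v -3.714 -1.842 1.773
f 2 1 4
f 2 4 3
f 4 1 5
f 4 5 3
f 5 1 6
f 5 6 3
f 6 1 7
f 6 7 3
f 7 1 8
f 7 8 3
f 8 1 9
f 8 9 3
f 9 1 10
f 9 10 3
f 10 1 11
f 10 11 3
f 11 1 12
f 11 12 3
f 12 1 13
f 12 13 3
f 13 1 14
f 13 14 3
f 14 1 15
f 14 15 3
f 15 1 16
f 15 16 3
f 16 1 17
f 16 17 3
f 17 1 18
f 17 18 3
f 18 1 2
f 18 2 3
f 20 22 19
f 23 20 19
f 19 22 21
f 21 23 19
f 20 26 22
f 24 20 23
f 24 26 20
f 22 26 21
f 25 23 21
f 21 26 25
f 25 24 23
f 26 24 25
f 27 38 32
f 27 32 28
f 27 28 34
f 27 34 37
f 27 37 38
f 28 32 36
f 32 38 31
f 38 37 29
f 37 34 33
f 34 28 35
f 30 36 31
f 30 31 29
f 30 29 33
f 30 33 35
f 30 35 36
f 31 36 32
f 29 31 38
f 33 29 37
f 35 33 34
f 36 35 28
f 40 39 43
f 40 43 41
f 41 43 44
f 41 44 42
f 43 39 45
f 43 45 44
f 44 45 46
f 44 46 42
f 45 39 47
f 45 47 46
f 46 47 48
f 46 48 42
f 47 39 49
f 47 49 48
f 48 49 50
f 48 50 42
f 49 39 51
f 49 51 50
f 50 51 52
f 50 52 42
f 51 39 53
f 51 53 52
f 52 53 54
f 52 54 42
f 53 39 55
f 53 55 54
f 54 55 56
f 54 56 42
f 55 39 57
f 55 57 56
f 56 57 58
f 56 58 42
f 57 39 59
f 57 59 58
f 58 59 60
f 58 60 42
f 59 39 61
f 59 61 60
f 60 61 62
f 60 62 42
f 61 39 63
f 61 63 62
f 62 63 64
f 62 64 42
f 63 39 65
f 63 65 64
f 64 65 66
f 64 66 42
f 65 39 67
f 65 67 66
f 66 67 68
f 66 68 42
f 67 39 69
f 67 69 68
f 68 69 70
f 68 70 42
f 69 39 71
f 69 71 70
f 70 71 72
f 70 72 42
f 71 39 40
f 71 40 72
f 72 40 41
f 72 41 42



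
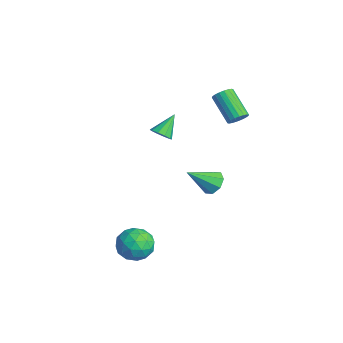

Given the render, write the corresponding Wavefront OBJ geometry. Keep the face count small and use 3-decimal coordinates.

v -3.534 0.06 0.791
v -2.894 0.389 0.795
v -4.086 1.12 1.929
v -3.148 0.586 0.488
v -3.549 0.583 0.297
v -3.945 0.38 0.294
v -4.184 0.054 0.481
v -4.175 -0.269 0.787
v -3.921 -0.466 1.094
v -3.519 -0.463 1.286
v -3.123 -0.26 1.288
v -2.884 0.065 1.101
v -0.67 3.644 3.043
v -0.29 3.84 3.559
v -1.85 3.511 4.833
v -2.23 3.316 4.317
v -0.417 4.094 3.47
v -1.976 3.766 4.743
v -0.594 4.26 3.296
v -2.153 3.932 4.569
v -0.786 4.304 3.072
v -2.345 3.975 4.345
v -0.955 4.217 2.842
v -2.514 3.888 4.116
v -1.067 4.016 2.653
v -2.627 3.688 3.926
v -1.102 3.742 2.54
v -2.661 3.414 3.813
v -1.05 3.449 2.527
v -2.61 3.12 3.801
v -0.924 3.194 2.617
v -2.483 2.866 3.89
v -0.747 3.028 2.791
v -2.306 2.7 4.064
v -0.555 2.985 3.015
v -2.114 2.656 4.288
v -0.386 3.072 3.244
v -1.945 2.743 4.518
v -0.273 3.272 3.434
v -1.833 2.944 4.707
v -0.239 3.546 3.547
v -1.798 3.218 4.82
v 2.372 -3.784 -2.154
v 3.075 -2.933 -2.502
v 3.285 -4.987 -3.258
v 3.988 -4.136 -3.606
v 4.049 -4.53 -2.52
v 3.485 -3.786 -1.838
v 2.875 -4.134 -3.922
v 2.311 -3.39 -3.24
v 3.385 -3.149 -3.594
v 4.111 -3.394 -2.728
v 2.249 -4.526 -3.032
v 2.975 -4.771 -2.166
v 2.643 -3.252 -2.231
v 3.717 -4.668 -3.529
v 3.753 -4.899 -2.891
v 4.166 -4.399 -3.095
v 2.885 -3.754 -1.841
v 3.297 -3.254 -2.045
v 3.87 -4.193 -2.056
v 3.063 -4.666 -3.715
v 3.475 -4.166 -3.919
v 2.194 -3.521 -2.665
v 2.607 -3.021 -2.869
v 2.49 -3.727 -3.704
v 3.239 -2.879 -3.077
v 3.775 -3.587 -3.727
v 3.121 -3.586 -3.913
v 2.79 -3.148 -3.512
v 3.665 -3.023 -2.568
v 4.202 -3.731 -3.217
v 4.238 -3.962 -2.579
v 3.906 -3.525 -2.178
v 3.848 -3.151 -3.21
v 2.158 -4.189 -2.543
v 2.695 -4.897 -3.192
v 2.454 -4.395 -3.582
v 2.122 -3.958 -3.181
v 2.585 -4.333 -2.033
v 3.121 -5.041 -2.683
v 3.57 -4.772 -2.248
v 3.239 -4.334 -1.847
v 2.512 -4.769 -2.55
v 1.673 1.197 -0.183
v 2.5 1.287 -0.067
v 1.667 -0.377 1.083
v 2.154 1.628 0.354
v 1.526 1.716 0.46
v 0.984 1.5 0.189
v 0.846 1.106 -0.3
v 1.193 0.766 -0.721
v 1.82 0.678 -0.827
v 2.362 0.894 -0.556
f 2 1 4
f 2 4 3
f 4 1 5
f 4 5 3
f 5 1 6
f 5 6 3
f 6 1 7
f 6 7 3
f 7 1 8
f 7 8 3
f 8 1 9
f 8 9 3
f 9 1 10
f 9 10 3
f 10 1 11
f 10 11 3
f 11 1 12
f 11 12 3
f 12 1 2
f 12 2 3
f 14 13 17
f 14 17 15
f 15 17 18
f 15 18 16
f 17 13 19
f 17 19 18
f 18 19 20
f 18 20 16
f 19 13 21
f 19 21 20
f 20 21 22
f 20 22 16
f 21 13 23
f 21 23 22
f 22 23 24
f 22 24 16
f 23 13 25
f 23 25 24
f 24 25 26
f 24 26 16
f 25 13 27
f 25 27 26
f 26 27 28
f 26 28 16
f 27 13 29
f 27 29 28
f 28 29 30
f 28 30 16
f 29 13 31
f 29 31 30
f 30 31 32
f 30 32 16
f 31 13 33
f 31 33 32
f 32 33 34
f 32 34 16
f 33 13 35
f 33 35 34
f 34 35 36
f 34 36 16
f 35 13 37
f 35 37 36
f 36 37 38
f 36 38 16
f 37 13 39
f 37 39 38
f 38 39 40
f 38 40 16
f 39 13 41
f 39 41 40
f 40 41 42
f 40 42 16
f 41 13 14
f 41 14 42
f 42 14 15
f 42 15 16
f 43 80 59
f 80 54 83
f 59 83 48
f 80 83 59
f 43 59 55
f 59 48 60
f 55 60 44
f 59 60 55
f 43 55 64
f 55 44 65
f 64 65 50
f 55 65 64
f 43 64 76
f 64 50 79
f 76 79 53
f 64 79 76
f 43 76 80
f 76 53 84
f 80 84 54
f 76 84 80
f 44 60 71
f 60 48 74
f 71 74 52
f 60 74 71
f 48 83 61
f 83 54 82
f 61 82 47
f 83 82 61
f 54 84 81
f 84 53 77
f 81 77 45
f 84 77 81
f 53 79 78
f 79 50 66
f 78 66 49
f 79 66 78
f 50 65 70
f 65 44 67
f 70 67 51
f 65 67 70
f 46 72 58
f 72 52 73
f 58 73 47
f 72 73 58
f 46 58 56
f 58 47 57
f 56 57 45
f 58 57 56
f 46 56 63
f 56 45 62
f 63 62 49
f 56 62 63
f 46 63 68
f 63 49 69
f 68 69 51
f 63 69 68
f 46 68 72
f 68 51 75
f 72 75 52
f 68 75 72
f 47 73 61
f 73 52 74
f 61 74 48
f 73 74 61
f 45 57 81
f 57 47 82
f 81 82 54
f 57 82 81
f 49 62 78
f 62 45 77
f 78 77 53
f 62 77 78
f 51 69 70
f 69 49 66
f 70 66 50
f 69 66 70
f 52 75 71
f 75 51 67
f 71 67 44
f 75 67 71
f 86 85 88
f 86 88 87
f 88 85 89
f 88 89 87
f 89 85 90
f 89 90 87
f 90 85 91
f 90 91 87
f 91 85 92
f 91 92 87
f 92 85 93
f 92 93 87
f 93 85 94
f 93 94 87
f 94 85 86
f 94 86 87



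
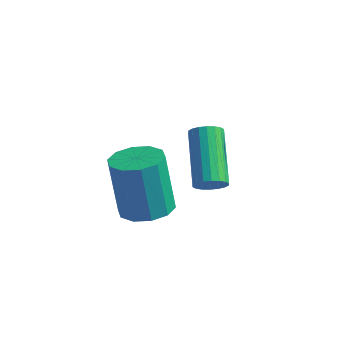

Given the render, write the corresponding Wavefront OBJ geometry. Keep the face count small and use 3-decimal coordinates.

v 2.538 0.585 -0.962
v 2.949 1.294 -0.941
v 2.493 1.504 0.922
v 2.082 0.795 0.902
v 2.469 1.395 -1.07
v 2.013 1.605 0.794
v 2.016 1.186 -1.157
v 1.56 1.396 0.706
v 1.762 0.747 -1.17
v 1.306 0.958 0.694
v 1.804 0.247 -1.103
v 1.348 0.457 0.76
v 2.127 -0.124 -0.982
v 1.671 0.086 0.881
v 2.607 -0.225 -0.854
v 2.151 -0.015 1.01
v 3.06 -0.016 -0.766
v 2.604 0.194 1.097
v 3.314 0.422 -0.754
v 2.858 0.633 1.11
v 3.272 0.923 -0.82
v 2.816 1.133 1.043
v 3.331 2.765 -1.26
v 3.657 2.688 -0.849
v 2.695 4.058 0.171
v 2.369 4.135 -0.24
v 3.767 2.857 -0.972
v 2.804 4.226 0.048
v 3.79 3.008 -1.152
v 2.828 4.377 -0.132
v 3.723 3.11 -1.354
v 2.76 4.48 -0.334
v 3.578 3.144 -1.536
v 2.615 4.514 -0.517
v 3.384 3.104 -1.665
v 2.421 4.473 -0.645
v 3.179 2.996 -1.712
v 2.217 4.365 -0.693
v 3.005 2.842 -1.671
v 2.043 4.212 -0.651
v 2.896 2.674 -1.548
v 1.933 4.043 -0.528
v 2.872 2.523 -1.368
v 1.91 3.892 -0.348
v 2.94 2.42 -1.166
v 1.977 3.79 -0.146
v 3.085 2.386 -0.983
v 2.122 3.756 0.036
v 3.279 2.427 -0.855
v 2.316 3.796 0.165
v 3.483 2.535 -0.807
v 2.521 3.904 0.212
f 2 1 5
f 2 5 3
f 3 5 6
f 3 6 4
f 5 1 7
f 5 7 6
f 6 7 8
f 6 8 4
f 7 1 9
f 7 9 8
f 8 9 10
f 8 10 4
f 9 1 11
f 9 11 10
f 10 11 12
f 10 12 4
f 11 1 13
f 11 13 12
f 12 13 14
f 12 14 4
f 13 1 15
f 13 15 14
f 14 15 16
f 14 16 4
f 15 1 17
f 15 17 16
f 16 17 18
f 16 18 4
f 17 1 19
f 17 19 18
f 18 19 20
f 18 20 4
f 19 1 21
f 19 21 20
f 20 21 22
f 20 22 4
f 21 1 2
f 21 2 22
f 22 2 3
f 22 3 4
f 24 23 27
f 24 27 25
f 25 27 28
f 25 28 26
f 27 23 29
f 27 29 28
f 28 29 30
f 28 30 26
f 29 23 31
f 29 31 30
f 30 31 32
f 30 32 26
f 31 23 33
f 31 33 32
f 32 33 34
f 32 34 26
f 33 23 35
f 33 35 34
f 34 35 36
f 34 36 26
f 35 23 37
f 35 37 36
f 36 37 38
f 36 38 26
f 37 23 39
f 37 39 38
f 38 39 40
f 38 40 26
f 39 23 41
f 39 41 40
f 40 41 42
f 40 42 26
f 41 23 43
f 41 43 42
f 42 43 44
f 42 44 26
f 43 23 45
f 43 45 44
f 44 45 46
f 44 46 26
f 45 23 47
f 45 47 46
f 46 47 48
f 46 48 26
f 47 23 49
f 47 49 48
f 48 49 50
f 48 50 26
f 49 23 51
f 49 51 50
f 50 51 52
f 50 52 26
f 51 23 24
f 51 24 52
f 52 24 25
f 52 25 26



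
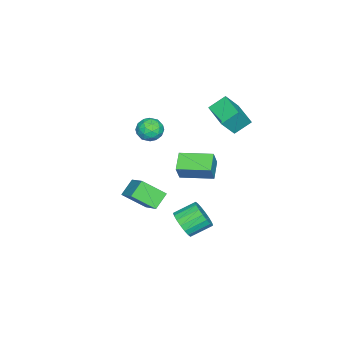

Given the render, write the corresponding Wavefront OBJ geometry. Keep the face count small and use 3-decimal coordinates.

v -2.671 -2.742 1.69
v -2.128 -2.474 1.077
v -2.952 -3.886 0.943
v -2.409 -3.618 0.33
v -2.104 -3.869 1.096
v -1.93 -3.162 1.558
v -3.15 -3.198 0.462
v -2.976 -2.491 0.924
v -2.424 -2.756 0.318
v -1.777 -3.171 0.709
v -3.303 -3.189 1.311
v -2.656 -3.604 1.702
v -2.375 -2.507 1.449
v -2.705 -3.853 0.571
v -2.526 -4 1.021
v -2.206 -3.843 0.661
v -2.259 -2.912 1.732
v -1.939 -2.755 1.371
v -1.925 -3.574 1.383
v -3.141 -3.605 0.649
v -2.821 -3.448 0.288
v -2.874 -2.517 1.359
v -2.554 -2.36 0.999
v -3.155 -2.786 0.637
v -2.229 -2.516 0.642
v -2.394 -3.189 0.203
v -2.83 -2.942 0.281
v -2.728 -2.526 0.552
v -1.849 -2.76 0.873
v -2.014 -3.433 0.433
v -1.835 -3.58 0.884
v -1.733 -3.164 1.155
v -2.023 -2.926 0.426
v -3.066 -2.927 1.587
v -3.231 -3.6 1.147
v -3.347 -3.196 0.865
v -3.245 -2.78 1.136
v -2.686 -3.171 1.817
v -2.851 -3.844 1.378
v -2.352 -3.834 1.468
v -2.25 -3.418 1.739
v -3.057 -3.434 1.594
v -3.84 0.631 2.302
v -4.485 1.382 3.048
v -2.661 1.898 2.046
v -3.306 2.65 2.792
v -3.074 0.15 3.448
v -3.719 0.902 4.194
v -1.895 1.418 3.192
v -2.54 2.169 3.938
v 0.947 0.371 1.713
v 1.467 0.385 2.727
v 0.54 2.207 1.897
v 1.06 2.221 2.911
v 2 0.659 1.169
v 2.52 0.673 2.183
v 1.593 2.495 1.353
v 2.113 2.509 2.367
v -2.162 -4.148 -3.343
v -1.065 -3.004 -2.349
v -2.62 -2.831 -4.351
v -1.524 -1.688 -3.357
v -1.236 -4.392 -4.083
v -0.14 -3.249 -3.089
v -1.695 -3.076 -5.091
v -0.598 -1.932 -4.097
v 1.641 0.658 -2.996
v 2.047 1.328 -3.497
v 1.285 2.292 -2.825
v 0.879 1.622 -2.324
v 1.718 1.228 -3.727
v 0.956 2.192 -3.055
v 1.373 1.015 -3.812
v 0.611 1.979 -3.14
v 1.082 0.731 -3.735
v 0.32 1.695 -3.064
v 0.901 0.433 -3.512
v 0.139 1.397 -2.841
v 0.867 0.179 -3.187
v 0.105 1.143 -2.515
v 0.986 0.021 -2.824
v 0.224 0.984 -2.152
v 1.235 -0.012 -2.495
v 0.473 0.952 -1.823
v 1.564 0.088 -2.265
v 0.802 1.052 -1.593
v 1.909 0.301 -2.18
v 1.147 1.265 -1.508
v 2.2 0.585 -2.256
v 1.438 1.549 -1.585
v 2.381 0.883 -2.479
v 1.619 1.847 -1.808
v 2.415 1.137 -2.805
v 1.653 2.101 -2.133
v 2.296 1.296 -3.168
v 1.534 2.259 -2.496
f 1 38 17
f 38 12 41
f 17 41 6
f 38 41 17
f 1 17 13
f 17 6 18
f 13 18 2
f 17 18 13
f 1 13 22
f 13 2 23
f 22 23 8
f 13 23 22
f 1 22 34
f 22 8 37
f 34 37 11
f 22 37 34
f 1 34 38
f 34 11 42
f 38 42 12
f 34 42 38
f 2 18 29
f 18 6 32
f 29 32 10
f 18 32 29
f 6 41 19
f 41 12 40
f 19 40 5
f 41 40 19
f 12 42 39
f 42 11 35
f 39 35 3
f 42 35 39
f 11 37 36
f 37 8 24
f 36 24 7
f 37 24 36
f 8 23 28
f 23 2 25
f 28 25 9
f 23 25 28
f 4 30 16
f 30 10 31
f 16 31 5
f 30 31 16
f 4 16 14
f 16 5 15
f 14 15 3
f 16 15 14
f 4 14 21
f 14 3 20
f 21 20 7
f 14 20 21
f 4 21 26
f 21 7 27
f 26 27 9
f 21 27 26
f 4 26 30
f 26 9 33
f 30 33 10
f 26 33 30
f 5 31 19
f 31 10 32
f 19 32 6
f 31 32 19
f 3 15 39
f 15 5 40
f 39 40 12
f 15 40 39
f 7 20 36
f 20 3 35
f 36 35 11
f 20 35 36
f 9 27 28
f 27 7 24
f 28 24 8
f 27 24 28
f 10 33 29
f 33 9 25
f 29 25 2
f 33 25 29
f 44 46 43
f 47 44 43
f 43 46 45
f 45 47 43
f 44 50 46
f 48 44 47
f 48 50 44
f 46 50 45
f 49 47 45
f 45 50 49
f 49 48 47
f 50 48 49
f 52 54 51
f 55 52 51
f 51 54 53
f 53 55 51
f 52 58 54
f 56 52 55
f 56 58 52
f 54 58 53
f 57 55 53
f 53 58 57
f 57 56 55
f 58 56 57
f 60 62 59
f 63 60 59
f 59 62 61
f 61 63 59
f 60 66 62
f 64 60 63
f 64 66 60
f 62 66 61
f 65 63 61
f 61 66 65
f 65 64 63
f 66 64 65
f 68 67 71
f 68 71 69
f 69 71 72
f 69 72 70
f 71 67 73
f 71 73 72
f 72 73 74
f 72 74 70
f 73 67 75
f 73 75 74
f 74 75 76
f 74 76 70
f 75 67 77
f 75 77 76
f 76 77 78
f 76 78 70
f 77 67 79
f 77 79 78
f 78 79 80
f 78 80 70
f 79 67 81
f 79 81 80
f 80 81 82
f 80 82 70
f 81 67 83
f 81 83 82
f 82 83 84
f 82 84 70
f 83 67 85
f 83 85 84
f 84 85 86
f 84 86 70
f 85 67 87
f 85 87 86
f 86 87 88
f 86 88 70
f 87 67 89
f 87 89 88
f 88 89 90
f 88 90 70
f 89 67 91
f 89 91 90
f 90 91 92
f 90 92 70
f 91 67 93
f 91 93 92
f 92 93 94
f 92 94 70
f 93 67 95
f 93 95 94
f 94 95 96
f 94 96 70
f 95 67 68
f 95 68 96
f 96 68 69
f 96 69 70



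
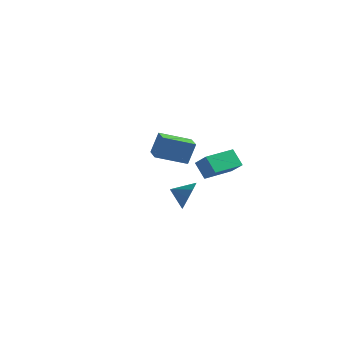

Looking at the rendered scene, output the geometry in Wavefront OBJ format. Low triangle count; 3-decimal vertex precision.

v -3.657 2.258 -0.194
v -3.364 2.709 1.291
v -4.551 3.287 -0.33
v -4.258 3.738 1.155
v -2.122 3.502 -0.875
v -1.829 3.953 0.61
v -3.016 4.531 -1.011
v -2.723 4.982 0.474
v 2.03 -3.637 0.257
v 2.5 -4.102 0.994
v 1.03 -4.003 0.663
v 2.368 -3.535 1.182
v 2.108 -3.007 1.016
v 1.818 -2.719 0.561
v 1.609 -2.782 -0.011
v 1.561 -3.172 -0.48
v 1.692 -3.739 -0.668
v 1.953 -4.268 -0.502
v 2.243 -4.555 -0.047
v 2.452 -4.492 0.525
v 0.071 0.462 0.799
v 0.979 0.065 1.624
v 0.814 2.307 0.87
v 1.722 1.909 1.696
v 0.838 0.191 -0.176
v 1.746 -0.207 0.65
v 1.581 2.035 -0.104
v 2.489 1.638 0.721
f 2 4 1
f 5 2 1
f 1 4 3
f 3 5 1
f 2 8 4
f 6 2 5
f 6 8 2
f 4 8 3
f 7 5 3
f 3 8 7
f 7 6 5
f 8 6 7
f 10 9 12
f 10 12 11
f 12 9 13
f 12 13 11
f 13 9 14
f 13 14 11
f 14 9 15
f 14 15 11
f 15 9 16
f 15 16 11
f 16 9 17
f 16 17 11
f 17 9 18
f 17 18 11
f 18 9 19
f 18 19 11
f 19 9 20
f 19 20 11
f 20 9 10
f 20 10 11
f 22 24 21
f 25 22 21
f 21 24 23
f 23 25 21
f 22 28 24
f 26 22 25
f 26 28 22
f 24 28 23
f 27 25 23
f 23 28 27
f 27 26 25
f 28 26 27



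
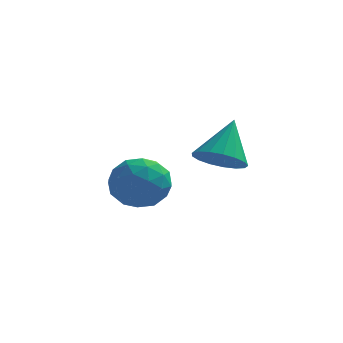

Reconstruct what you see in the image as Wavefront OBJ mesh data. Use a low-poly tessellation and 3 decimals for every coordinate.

v 0.081 -1.551 0.057
v 0.531 -0.915 -0.52
v 0.399 -0.429 1.543
v 0.088 -0.778 -0.529
v -0.357 -0.818 -0.403
v -0.702 -1.026 -0.172
v -0.867 -1.355 0.111
v -0.816 -1.728 0.382
v -0.558 -2.061 0.578
v -0.155 -2.277 0.655
v 0.303 -2.327 0.595
v 0.71 -2.199 0.411
v 0.972 -1.923 0.146
v 1.031 -1.561 -0.139
v 0.872 -1.197 -0.38
v -4.294 2.994 -2.631
v -3.234 3.348 -2.116
v -3.486 1.232 -3.084
v -2.426 1.586 -2.569
v -3.414 1.381 -1.865
v -3.913 2.471 -1.585
v -2.807 2.109 -3.615
v -3.306 3.199 -3.335
v -2.315 2.801 -2.724
v -2.69 2.351 -1.642
v -4.03 2.229 -3.558
v -4.405 1.779 -2.476
v -3.835 3.326 -2.334
v -2.885 1.254 -2.866
v -3.466 1.134 -2.452
v -2.843 1.342 -2.149
v -4.234 2.81 -2.022
v -3.611 3.018 -1.719
v -3.717 1.862 -1.571
v -3.109 1.562 -3.481
v -2.486 1.77 -3.178
v -3.877 3.238 -3.051
v -3.254 3.446 -2.748
v -3.003 2.718 -3.629
v -2.672 3.212 -2.389
v -2.197 2.176 -2.655
v -2.42 2.484 -3.269
v -2.714 3.124 -3.105
v -2.892 2.948 -1.753
v -2.418 1.912 -2.019
v -2.998 1.792 -1.605
v -3.292 2.432 -1.441
v -2.352 2.626 -2.11
v -4.302 2.668 -3.181
v -3.828 1.632 -3.447
v -3.428 2.148 -3.759
v -3.722 2.788 -3.595
v -4.523 2.404 -2.545
v -4.048 1.368 -2.811
v -4.006 1.456 -2.095
v -4.3 2.096 -1.931
v -4.368 1.954 -3.09
f 2 1 4
f 2 4 3
f 4 1 5
f 4 5 3
f 5 1 6
f 5 6 3
f 6 1 7
f 6 7 3
f 7 1 8
f 7 8 3
f 8 1 9
f 8 9 3
f 9 1 10
f 9 10 3
f 10 1 11
f 10 11 3
f 11 1 12
f 11 12 3
f 12 1 13
f 12 13 3
f 13 1 14
f 13 14 3
f 14 1 15
f 14 15 3
f 15 1 2
f 15 2 3
f 16 53 32
f 53 27 56
f 32 56 21
f 53 56 32
f 16 32 28
f 32 21 33
f 28 33 17
f 32 33 28
f 16 28 37
f 28 17 38
f 37 38 23
f 28 38 37
f 16 37 49
f 37 23 52
f 49 52 26
f 37 52 49
f 16 49 53
f 49 26 57
f 53 57 27
f 49 57 53
f 17 33 44
f 33 21 47
f 44 47 25
f 33 47 44
f 21 56 34
f 56 27 55
f 34 55 20
f 56 55 34
f 27 57 54
f 57 26 50
f 54 50 18
f 57 50 54
f 26 52 51
f 52 23 39
f 51 39 22
f 52 39 51
f 23 38 43
f 38 17 40
f 43 40 24
f 38 40 43
f 19 45 31
f 45 25 46
f 31 46 20
f 45 46 31
f 19 31 29
f 31 20 30
f 29 30 18
f 31 30 29
f 19 29 36
f 29 18 35
f 36 35 22
f 29 35 36
f 19 36 41
f 36 22 42
f 41 42 24
f 36 42 41
f 19 41 45
f 41 24 48
f 45 48 25
f 41 48 45
f 20 46 34
f 46 25 47
f 34 47 21
f 46 47 34
f 18 30 54
f 30 20 55
f 54 55 27
f 30 55 54
f 22 35 51
f 35 18 50
f 51 50 26
f 35 50 51
f 24 42 43
f 42 22 39
f 43 39 23
f 42 39 43
f 25 48 44
f 48 24 40
f 44 40 17
f 48 40 44



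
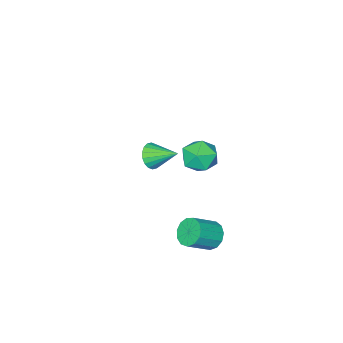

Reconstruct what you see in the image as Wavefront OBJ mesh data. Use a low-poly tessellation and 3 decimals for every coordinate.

v 0.462 -3.979 -2.626
v 0.845 -3.504 -3.218
v -0.102 -2.561 -1.854
v 0.501 -3.56 -3.365
v 0.15 -3.7 -3.366
v -0.14 -3.894 -3.22
v -0.311 -4.106 -2.957
v -0.328 -4.292 -2.628
v -0.189 -4.416 -2.299
v 0.079 -4.454 -2.035
v 0.423 -4.397 -1.887
v 0.774 -4.258 -1.887
v 1.064 -4.063 -2.032
v 1.235 -3.852 -2.296
v 1.252 -3.665 -2.625
v 1.113 -3.541 -2.954
v 2.953 2.847 2.041
v 3.531 1.958 2.099
v 1.569 1.982 2.581
v 2.147 1.093 2.639
v 2.325 1.888 3.321
v 3.18 2.422 2.988
v 1.92 1.518 1.692
v 2.775 2.052 1.359
v 2.893 1.137 1.884
v 3.143 1.365 2.891
v 1.957 2.575 1.789
v 2.207 2.803 2.796
v 2.804 3.129 -2.997
v 3.288 3.103 -3.695
v 4.561 2.824 -2.801
v 4.076 2.851 -2.103
v 3.286 3.559 -3.549
v 4.558 3.281 -2.655
v 3.131 3.879 -3.228
v 4.403 3.601 -2.334
v 2.871 3.961 -2.834
v 4.144 3.682 -1.94
v 2.591 3.778 -2.492
v 3.863 3.5 -1.597
v 2.378 3.39 -2.31
v 3.65 3.111 -1.415
v 2.3 2.919 -2.346
v 3.572 2.64 -1.451
v 2.382 2.514 -2.589
v 3.655 2.236 -1.695
v 2.598 2.305 -2.962
v 3.871 2.027 -2.067
v 2.88 2.358 -3.346
v 4.152 2.079 -2.451
v 3.137 2.655 -3.619
v 4.409 2.377 -2.725
f 2 1 4
f 2 4 3
f 4 1 5
f 4 5 3
f 5 1 6
f 5 6 3
f 6 1 7
f 6 7 3
f 7 1 8
f 7 8 3
f 8 1 9
f 8 9 3
f 9 1 10
f 9 10 3
f 10 1 11
f 10 11 3
f 11 1 12
f 11 12 3
f 12 1 13
f 12 13 3
f 13 1 14
f 13 14 3
f 14 1 15
f 14 15 3
f 15 1 16
f 15 16 3
f 16 1 2
f 16 2 3
f 17 28 22
f 17 22 18
f 17 18 24
f 17 24 27
f 17 27 28
f 18 22 26
f 22 28 21
f 28 27 19
f 27 24 23
f 24 18 25
f 20 26 21
f 20 21 19
f 20 19 23
f 20 23 25
f 20 25 26
f 21 26 22
f 19 21 28
f 23 19 27
f 25 23 24
f 26 25 18
f 30 29 33
f 30 33 31
f 31 33 34
f 31 34 32
f 33 29 35
f 33 35 34
f 34 35 36
f 34 36 32
f 35 29 37
f 35 37 36
f 36 37 38
f 36 38 32
f 37 29 39
f 37 39 38
f 38 39 40
f 38 40 32
f 39 29 41
f 39 41 40
f 40 41 42
f 40 42 32
f 41 29 43
f 41 43 42
f 42 43 44
f 42 44 32
f 43 29 45
f 43 45 44
f 44 45 46
f 44 46 32
f 45 29 47
f 45 47 46
f 46 47 48
f 46 48 32
f 47 29 49
f 47 49 48
f 48 49 50
f 48 50 32
f 49 29 51
f 49 51 50
f 50 51 52
f 50 52 32
f 51 29 30
f 51 30 52
f 52 30 31
f 52 31 32



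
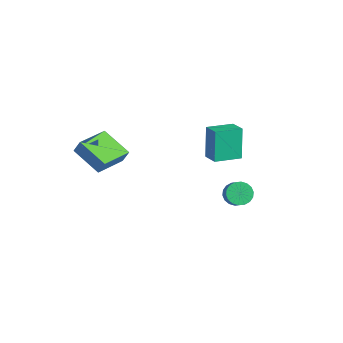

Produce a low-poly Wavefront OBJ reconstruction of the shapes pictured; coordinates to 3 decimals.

v -4.348 -4.958 -0.58
v -4.05 -4.697 0.273
v -5.042 -2.967 -0.945
v -4.744 -2.706 -0.092
v -2.476 -4.454 -1.388
v -2.178 -4.193 -0.535
v -3.17 -2.463 -1.753
v -2.872 -2.202 -0.9
v -1.983 2.373 -2.704
v -2.611 2.806 -0.672
v -1.761 4.093 -3.002
v -2.388 4.527 -0.97
v -0.892 2.293 -2.35
v -1.519 2.727 -0.318
v -0.669 4.014 -2.648
v -1.297 4.447 -0.616
v 1.662 2.085 -3.271
v 2.125 2.666 -3.54
v 2.86 2.416 -2.819
v 2.398 1.835 -2.549
v 1.935 2.826 -3.291
v 2.67 2.576 -2.57
v 1.691 2.84 -3.038
v 2.426 2.589 -2.317
v 1.442 2.703 -2.831
v 2.177 2.453 -2.11
v 1.236 2.445 -2.712
v 1.971 2.195 -1.99
v 1.115 2.115 -2.702
v 1.85 1.865 -1.981
v 1.102 1.779 -2.806
v 1.837 1.529 -2.084
v 1.2 1.504 -3.001
v 1.935 1.254 -2.28
v 1.39 1.344 -3.25
v 2.125 1.094 -2.529
v 1.634 1.331 -3.503
v 2.369 1.08 -2.782
v 1.883 1.467 -3.71
v 2.618 1.217 -2.989
v 2.089 1.725 -3.83
v 2.824 1.475 -3.108
v 2.21 2.055 -3.839
v 2.945 1.805 -3.118
v 2.223 2.391 -3.736
v 2.958 2.141 -3.014
f 2 4 1
f 5 2 1
f 1 4 3
f 3 5 1
f 2 8 4
f 6 2 5
f 6 8 2
f 4 8 3
f 7 5 3
f 3 8 7
f 7 6 5
f 8 6 7
f 10 12 9
f 13 10 9
f 9 12 11
f 11 13 9
f 10 16 12
f 14 10 13
f 14 16 10
f 12 16 11
f 15 13 11
f 11 16 15
f 15 14 13
f 16 14 15
f 18 17 21
f 18 21 19
f 19 21 22
f 19 22 20
f 21 17 23
f 21 23 22
f 22 23 24
f 22 24 20
f 23 17 25
f 23 25 24
f 24 25 26
f 24 26 20
f 25 17 27
f 25 27 26
f 26 27 28
f 26 28 20
f 27 17 29
f 27 29 28
f 28 29 30
f 28 30 20
f 29 17 31
f 29 31 30
f 30 31 32
f 30 32 20
f 31 17 33
f 31 33 32
f 32 33 34
f 32 34 20
f 33 17 35
f 33 35 34
f 34 35 36
f 34 36 20
f 35 17 37
f 35 37 36
f 36 37 38
f 36 38 20
f 37 17 39
f 37 39 38
f 38 39 40
f 38 40 20
f 39 17 41
f 39 41 40
f 40 41 42
f 40 42 20
f 41 17 43
f 41 43 42
f 42 43 44
f 42 44 20
f 43 17 45
f 43 45 44
f 44 45 46
f 44 46 20
f 45 17 18
f 45 18 46
f 46 18 19
f 46 19 20



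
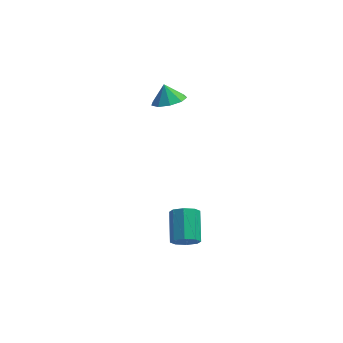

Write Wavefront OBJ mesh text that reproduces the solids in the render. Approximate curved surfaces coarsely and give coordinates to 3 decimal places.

v -2.777 -2.999 -4.092
v -2.136 -2.75 -4.575
v -2.143 -1.013 -3.691
v -2.783 -1.261 -3.208
v -2.708 -2.619 -4.838
v -2.715 -0.881 -3.954
v -3.32 -2.71 -4.664
v -3.327 -0.972 -3.78
v -3.614 -2.97 -4.155
v -3.621 -1.232 -3.27
v -3.417 -3.247 -3.609
v -3.424 -1.51 -2.725
v -2.845 -3.379 -3.346
v -2.852 -1.641 -2.462
v -2.233 -3.288 -3.52
v -2.24 -1.55 -2.636
v -1.939 -3.028 -4.03
v -1.946 -1.29 -3.145
v -3.576 2.308 3.278
v -2.603 2.308 3.548
v -3.844 2.812 4.242
v -2.753 2.888 3.202
v -3.289 3.196 2.893
v -3.959 3.088 2.763
v -4.45 2.615 2.875
v -4.532 1.998 3.175
v -4.168 1.526 3.524
v -3.526 1.42 3.758
v -2.908 1.729 3.767
f 2 1 5
f 2 5 3
f 3 5 6
f 3 6 4
f 5 1 7
f 5 7 6
f 6 7 8
f 6 8 4
f 7 1 9
f 7 9 8
f 8 9 10
f 8 10 4
f 9 1 11
f 9 11 10
f 10 11 12
f 10 12 4
f 11 1 13
f 11 13 12
f 12 13 14
f 12 14 4
f 13 1 15
f 13 15 14
f 14 15 16
f 14 16 4
f 15 1 17
f 15 17 16
f 16 17 18
f 16 18 4
f 17 1 2
f 17 2 18
f 18 2 3
f 18 3 4
f 20 19 22
f 20 22 21
f 22 19 23
f 22 23 21
f 23 19 24
f 23 24 21
f 24 19 25
f 24 25 21
f 25 19 26
f 25 26 21
f 26 19 27
f 26 27 21
f 27 19 28
f 27 28 21
f 28 19 29
f 28 29 21
f 29 19 20
f 29 20 21



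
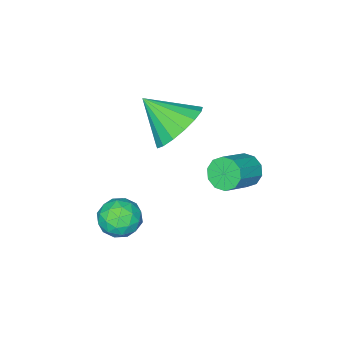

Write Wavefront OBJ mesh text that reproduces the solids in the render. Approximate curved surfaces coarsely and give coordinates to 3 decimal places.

v -0.405 2.543 -0.027
v 0.025 3.116 -0.198
v 0.375 1.804 -0.542
v 0.805 2.377 -0.713
v 0.727 2.172 -0.01
v 0.245 2.628 0.308
v 0.155 2.292 -1.048
v -0.327 2.748 -0.73
v 0.371 2.96 -0.829
v 0.724 2.886 -0.187
v -0.324 2.034 -0.553
v 0.029 1.96 0.089
v -0.258 2.894 -0.067
v 0.658 2.026 -0.673
v 0.612 1.905 -0.26
v 0.865 2.242 -0.36
v -0.129 2.608 0.23
v 0.124 2.944 0.13
v 0.536 2.389 0.24
v 0.276 1.976 -0.87
v 0.529 2.312 -0.97
v -0.465 2.678 -0.38
v -0.212 3.015 -0.48
v -0.136 2.531 -0.98
v 0.198 3.139 -0.538
v 0.656 2.705 -0.841
v 0.274 2.655 -1.038
v -0.009 2.924 -0.851
v 0.406 3.096 -0.161
v 0.864 2.662 -0.464
v 0.818 2.541 -0.051
v 0.535 2.809 0.136
v 0.609 3.005 -0.532
v -0.464 2.258 -0.276
v -0.006 1.824 -0.579
v -0.135 2.111 -0.876
v -0.418 2.379 -0.689
v -0.256 2.215 0.101
v 0.202 1.781 -0.202
v 0.409 1.996 0.111
v 0.126 2.265 0.298
v -0.209 1.915 -0.208
v -2.119 2.615 2.603
v -1.684 3.283 3.207
v -1.681 1.485 3.537
v -2.131 3.249 3.376
v -2.575 3.07 3.368
v -2.914 2.787 3.184
v -3.072 2.464 2.867
v -3.01 2.176 2.49
v -2.745 1.989 2.139
v -2.336 1.945 1.894
v -1.878 2.054 1.811
v -1.474 2.292 1.91
v -1.219 2.604 2.168
v -1.169 2.918 2.525
v -1.337 3.163 2.9
v -3.82 3.752 0.153
v -3.562 3.341 -0.216
v -2.502 3.456 0.397
v -2.76 3.868 0.767
v -3.511 3.682 -0.368
v -2.451 3.798 0.245
v -3.578 4.05 -0.321
v -2.518 4.166 0.293
v -3.738 4.305 -0.093
v -2.678 4.42 0.521
v -3.929 4.348 0.23
v -2.869 4.463 0.843
v -4.078 4.164 0.523
v -3.018 4.279 1.136
v -4.129 3.822 0.675
v -3.069 3.938 1.288
v -4.062 3.454 0.627
v -3.002 3.57 1.241
v -3.902 3.2 0.399
v -2.842 3.315 1.013
v -3.711 3.157 0.077
v -2.651 3.272 0.69
f 1 38 17
f 38 12 41
f 17 41 6
f 38 41 17
f 1 17 13
f 17 6 18
f 13 18 2
f 17 18 13
f 1 13 22
f 13 2 23
f 22 23 8
f 13 23 22
f 1 22 34
f 22 8 37
f 34 37 11
f 22 37 34
f 1 34 38
f 34 11 42
f 38 42 12
f 34 42 38
f 2 18 29
f 18 6 32
f 29 32 10
f 18 32 29
f 6 41 19
f 41 12 40
f 19 40 5
f 41 40 19
f 12 42 39
f 42 11 35
f 39 35 3
f 42 35 39
f 11 37 36
f 37 8 24
f 36 24 7
f 37 24 36
f 8 23 28
f 23 2 25
f 28 25 9
f 23 25 28
f 4 30 16
f 30 10 31
f 16 31 5
f 30 31 16
f 4 16 14
f 16 5 15
f 14 15 3
f 16 15 14
f 4 14 21
f 14 3 20
f 21 20 7
f 14 20 21
f 4 21 26
f 21 7 27
f 26 27 9
f 21 27 26
f 4 26 30
f 26 9 33
f 30 33 10
f 26 33 30
f 5 31 19
f 31 10 32
f 19 32 6
f 31 32 19
f 3 15 39
f 15 5 40
f 39 40 12
f 15 40 39
f 7 20 36
f 20 3 35
f 36 35 11
f 20 35 36
f 9 27 28
f 27 7 24
f 28 24 8
f 27 24 28
f 10 33 29
f 33 9 25
f 29 25 2
f 33 25 29
f 44 43 46
f 44 46 45
f 46 43 47
f 46 47 45
f 47 43 48
f 47 48 45
f 48 43 49
f 48 49 45
f 49 43 50
f 49 50 45
f 50 43 51
f 50 51 45
f 51 43 52
f 51 52 45
f 52 43 53
f 52 53 45
f 53 43 54
f 53 54 45
f 54 43 55
f 54 55 45
f 55 43 56
f 55 56 45
f 56 43 57
f 56 57 45
f 57 43 44
f 57 44 45
f 59 58 62
f 59 62 60
f 60 62 63
f 60 63 61
f 62 58 64
f 62 64 63
f 63 64 65
f 63 65 61
f 64 58 66
f 64 66 65
f 65 66 67
f 65 67 61
f 66 58 68
f 66 68 67
f 67 68 69
f 67 69 61
f 68 58 70
f 68 70 69
f 69 70 71
f 69 71 61
f 70 58 72
f 70 72 71
f 71 72 73
f 71 73 61
f 72 58 74
f 72 74 73
f 73 74 75
f 73 75 61
f 74 58 76
f 74 76 75
f 75 76 77
f 75 77 61
f 76 58 78
f 76 78 77
f 77 78 79
f 77 79 61
f 78 58 59
f 78 59 79
f 79 59 60
f 79 60 61

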